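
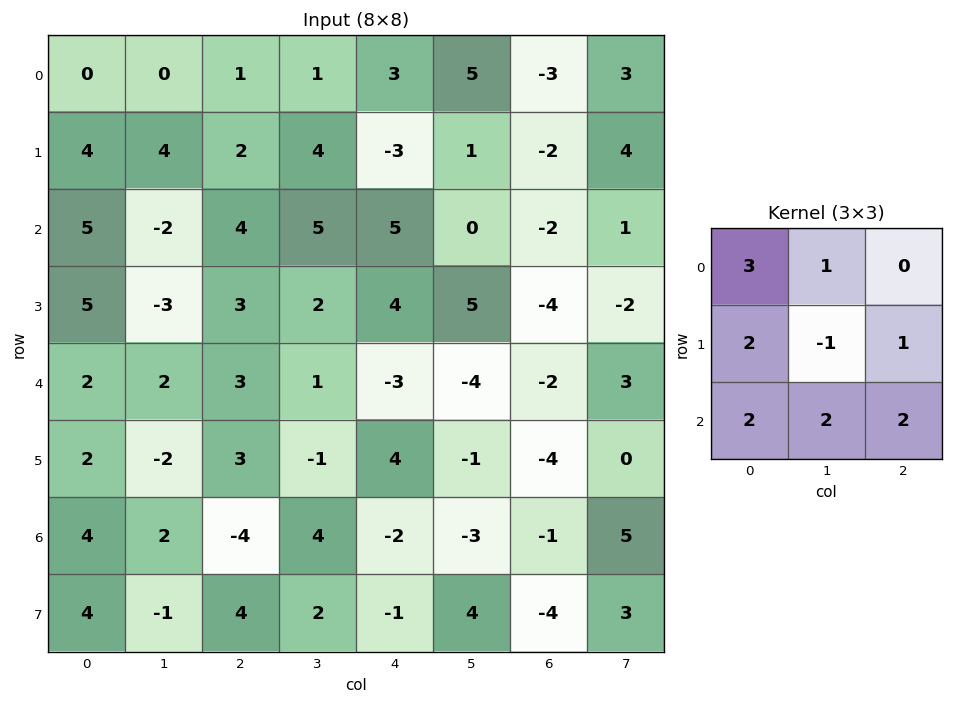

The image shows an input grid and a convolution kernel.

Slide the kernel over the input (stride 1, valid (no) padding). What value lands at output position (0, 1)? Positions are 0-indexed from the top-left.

The receptive field on the input at this output position is [0 1 1 / 4 2 4 / -2 4 5]. Elementwise product with the kernel and sum: 0·3 + 1·1 + 4·2 + 2·-1 + 4·1 + -2·2 + 4·2 + 5·2.

25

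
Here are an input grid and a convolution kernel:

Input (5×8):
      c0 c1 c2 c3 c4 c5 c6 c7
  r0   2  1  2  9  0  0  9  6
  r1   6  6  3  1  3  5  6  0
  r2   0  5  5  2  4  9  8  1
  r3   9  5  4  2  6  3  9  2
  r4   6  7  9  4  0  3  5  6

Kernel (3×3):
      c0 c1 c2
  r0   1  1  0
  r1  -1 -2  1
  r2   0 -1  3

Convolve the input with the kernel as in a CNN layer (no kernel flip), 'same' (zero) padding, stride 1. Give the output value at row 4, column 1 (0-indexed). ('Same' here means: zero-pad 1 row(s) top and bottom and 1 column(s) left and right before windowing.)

3

The receptive field on the zero-padded input at this output position is [9 5 4 / 6 7 9 / 0 0 0]. Elementwise product with the kernel and sum: 9·1 + 5·1 + 6·-1 + 7·-2 + 9·1 + 0·-1 + 0·3.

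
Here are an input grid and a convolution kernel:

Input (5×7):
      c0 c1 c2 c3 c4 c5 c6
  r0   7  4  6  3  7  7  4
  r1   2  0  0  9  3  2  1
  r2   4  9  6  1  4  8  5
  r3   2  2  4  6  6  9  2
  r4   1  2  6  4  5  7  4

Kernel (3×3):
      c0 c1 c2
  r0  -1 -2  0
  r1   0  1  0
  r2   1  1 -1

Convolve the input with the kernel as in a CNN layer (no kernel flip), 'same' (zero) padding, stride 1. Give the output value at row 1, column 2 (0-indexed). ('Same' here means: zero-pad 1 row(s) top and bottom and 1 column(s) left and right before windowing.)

The receptive field on the zero-padded input at this output position is [4 6 3 / 0 0 9 / 9 6 1]. Elementwise product with the kernel and sum: 4·-1 + 6·-2 + 0·1 + 9·1 + 6·1 + 1·-1.

-2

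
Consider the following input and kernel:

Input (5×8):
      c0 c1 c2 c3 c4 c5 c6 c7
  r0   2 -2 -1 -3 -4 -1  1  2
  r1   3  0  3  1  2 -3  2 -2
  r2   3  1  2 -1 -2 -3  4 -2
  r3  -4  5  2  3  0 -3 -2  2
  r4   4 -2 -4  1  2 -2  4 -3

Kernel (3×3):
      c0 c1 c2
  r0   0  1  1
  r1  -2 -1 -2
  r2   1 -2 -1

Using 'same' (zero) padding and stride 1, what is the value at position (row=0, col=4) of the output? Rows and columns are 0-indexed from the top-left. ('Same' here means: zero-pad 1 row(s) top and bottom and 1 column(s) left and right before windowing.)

12

The receptive field on the zero-padded input at this output position is [0 0 0 / -3 -4 -1 / 1 2 -3]. Elementwise product with the kernel and sum: 0·1 + 0·1 + -3·-2 + -4·-1 + -1·-2 + 1·1 + 2·-2 + -3·-1.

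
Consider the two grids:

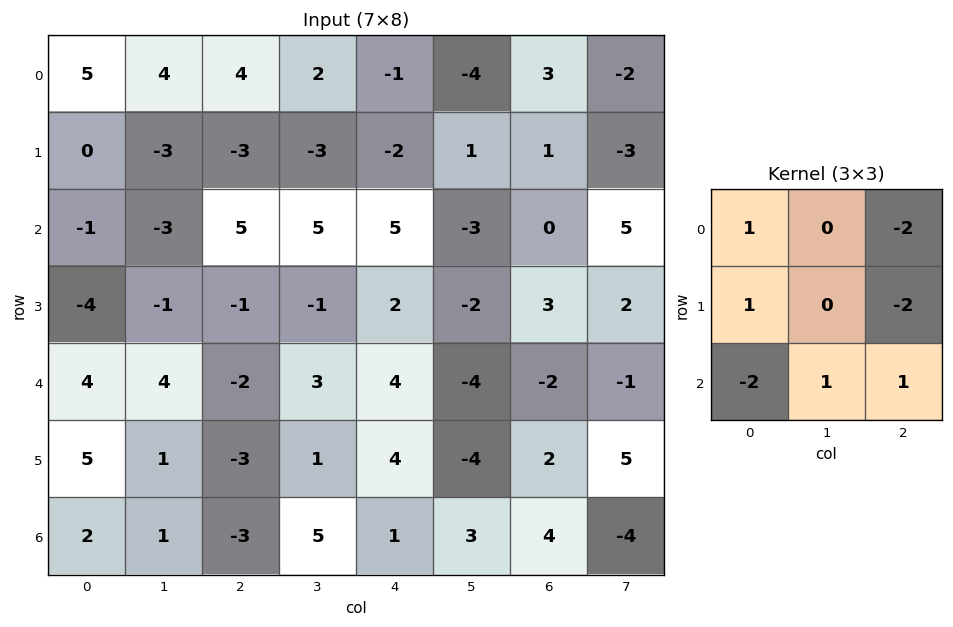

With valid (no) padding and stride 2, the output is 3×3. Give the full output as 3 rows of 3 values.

7 7 -24
-19 1 -13
13 -9 13

Output[0,0]: The receptive field on the input at this output position is [5 4 4 / 0 -3 -3 / -1 -3 5]. Elementwise product with the kernel and sum: 5·1 + 4·-2 + 0·1 + -3·-2 + -1·-2 + -3·1 + 5·1.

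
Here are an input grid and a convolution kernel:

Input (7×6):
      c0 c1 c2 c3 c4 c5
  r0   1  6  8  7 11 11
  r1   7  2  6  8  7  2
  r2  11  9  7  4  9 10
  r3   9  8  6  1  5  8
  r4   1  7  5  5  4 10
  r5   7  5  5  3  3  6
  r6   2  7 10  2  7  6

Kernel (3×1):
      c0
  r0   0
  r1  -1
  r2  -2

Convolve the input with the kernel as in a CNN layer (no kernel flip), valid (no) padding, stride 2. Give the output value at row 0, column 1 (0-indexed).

The receptive field on the input at this output position is [8 / 6 / 7]. Elementwise product with the kernel and sum: 6·-1 + 7·-2.

-20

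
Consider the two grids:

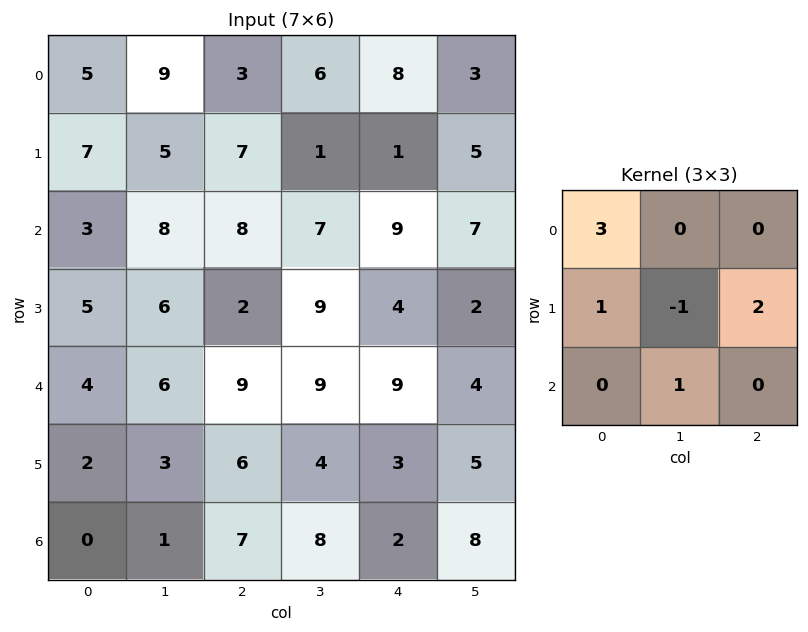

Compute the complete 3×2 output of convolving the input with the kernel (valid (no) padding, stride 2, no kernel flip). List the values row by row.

39 24
18 34
24 43

Output[0,0]: The receptive field on the input at this output position is [5 9 3 / 7 5 7 / 3 8 8]. Elementwise product with the kernel and sum: 5·3 + 7·1 + 5·-1 + 7·2 + 8·1.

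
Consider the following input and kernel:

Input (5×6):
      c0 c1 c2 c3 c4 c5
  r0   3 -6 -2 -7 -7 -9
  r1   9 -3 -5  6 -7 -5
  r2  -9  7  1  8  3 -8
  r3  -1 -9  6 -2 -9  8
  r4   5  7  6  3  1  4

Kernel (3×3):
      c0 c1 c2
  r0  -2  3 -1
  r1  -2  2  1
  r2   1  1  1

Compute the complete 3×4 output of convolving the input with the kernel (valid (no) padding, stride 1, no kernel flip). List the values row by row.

Output[0,0]: The receptive field on the input at this output position is [3 -6 -2 / 9 -3 -5 / -9 7 1]. Elementwise product with the kernel and sum: 3·-2 + -6·3 + -2·-1 + 9·-2 + -3·2 + -5·1 + -9·1 + 7·1 + 1·1.
Output[0,1]: The receptive field on the input at this output position is [-6 -2 -7 / -3 -5 6 / 7 1 8]. Elementwise product with the kernel and sum: -6·-2 + -2·3 + -7·-1 + -3·-2 + -5·2 + 6·1 + 7·1 + 1·1 + 8·1.

-52 31 17 -26
7 -24 47 -49
46 25 4 3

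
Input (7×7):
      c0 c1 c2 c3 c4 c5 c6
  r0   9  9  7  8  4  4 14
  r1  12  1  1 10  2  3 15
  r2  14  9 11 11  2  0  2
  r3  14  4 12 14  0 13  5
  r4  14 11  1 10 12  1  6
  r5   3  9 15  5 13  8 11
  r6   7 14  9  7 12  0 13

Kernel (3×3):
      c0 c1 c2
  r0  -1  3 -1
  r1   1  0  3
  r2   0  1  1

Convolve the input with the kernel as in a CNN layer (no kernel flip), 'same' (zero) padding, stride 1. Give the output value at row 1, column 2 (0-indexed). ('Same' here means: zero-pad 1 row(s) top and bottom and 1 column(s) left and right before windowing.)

57

The receptive field on the zero-padded input at this output position is [9 7 8 / 1 1 10 / 9 11 11]. Elementwise product with the kernel and sum: 9·-1 + 7·3 + 8·-1 + 1·1 + 10·3 + 11·1 + 11·1.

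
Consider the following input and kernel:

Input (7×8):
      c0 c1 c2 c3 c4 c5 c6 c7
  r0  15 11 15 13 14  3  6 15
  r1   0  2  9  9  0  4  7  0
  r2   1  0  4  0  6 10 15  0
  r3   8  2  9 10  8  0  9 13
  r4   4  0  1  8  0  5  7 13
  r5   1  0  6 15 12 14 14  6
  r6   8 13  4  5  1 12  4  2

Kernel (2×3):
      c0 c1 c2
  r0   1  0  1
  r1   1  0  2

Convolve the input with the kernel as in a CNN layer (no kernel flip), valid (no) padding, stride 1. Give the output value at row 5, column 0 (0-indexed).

23

The receptive field on the input at this output position is [1 0 6 / 8 13 4]. Elementwise product with the kernel and sum: 1·1 + 6·1 + 8·1 + 4·2.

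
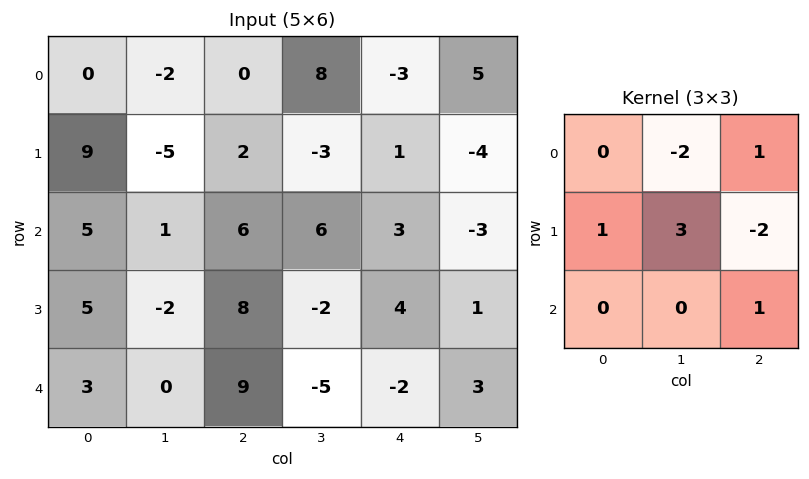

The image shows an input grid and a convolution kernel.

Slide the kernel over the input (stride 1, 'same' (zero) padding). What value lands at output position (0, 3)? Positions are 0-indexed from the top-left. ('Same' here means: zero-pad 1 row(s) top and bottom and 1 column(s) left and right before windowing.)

The receptive field on the zero-padded input at this output position is [0 0 0 / 0 8 -3 / 2 -3 1]. Elementwise product with the kernel and sum: 0·-2 + 0·1 + 0·1 + 8·3 + -3·-2 + 1·1.

31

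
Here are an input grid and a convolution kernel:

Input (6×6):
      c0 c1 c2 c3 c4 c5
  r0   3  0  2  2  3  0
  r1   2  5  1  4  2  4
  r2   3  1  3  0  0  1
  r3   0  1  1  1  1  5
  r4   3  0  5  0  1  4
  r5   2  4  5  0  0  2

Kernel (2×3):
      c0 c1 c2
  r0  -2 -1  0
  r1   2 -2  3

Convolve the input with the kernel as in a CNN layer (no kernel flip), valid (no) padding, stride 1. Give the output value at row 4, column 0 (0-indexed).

5

The receptive field on the input at this output position is [3 0 5 / 2 4 5]. Elementwise product with the kernel and sum: 3·-2 + 0·-1 + 2·2 + 4·-2 + 5·3.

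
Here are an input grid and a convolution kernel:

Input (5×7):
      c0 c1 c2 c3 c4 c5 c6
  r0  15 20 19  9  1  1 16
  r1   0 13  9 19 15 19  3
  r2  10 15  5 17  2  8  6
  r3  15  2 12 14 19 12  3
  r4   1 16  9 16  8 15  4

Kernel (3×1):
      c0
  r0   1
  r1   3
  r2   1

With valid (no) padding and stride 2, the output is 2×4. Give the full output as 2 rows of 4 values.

Output[0,0]: The receptive field on the input at this output position is [15 / 0 / 10]. Elementwise product with the kernel and sum: 15·1 + 0·3 + 10·1.
Output[0,1]: The receptive field on the input at this output position is [19 / 9 / 5]. Elementwise product with the kernel and sum: 19·1 + 9·3 + 5·1.

25 51 48 31
56 50 67 19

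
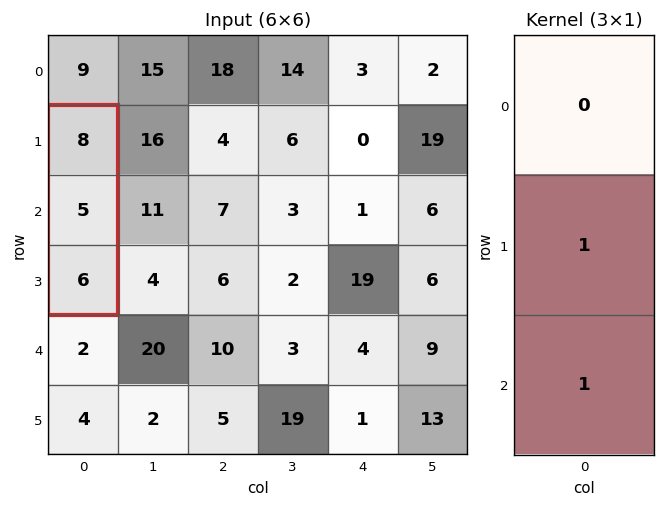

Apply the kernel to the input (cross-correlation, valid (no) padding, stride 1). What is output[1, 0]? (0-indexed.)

11

The receptive field on the input at this output position is [8 / 5 / 6]. Elementwise product with the kernel and sum: 5·1 + 6·1.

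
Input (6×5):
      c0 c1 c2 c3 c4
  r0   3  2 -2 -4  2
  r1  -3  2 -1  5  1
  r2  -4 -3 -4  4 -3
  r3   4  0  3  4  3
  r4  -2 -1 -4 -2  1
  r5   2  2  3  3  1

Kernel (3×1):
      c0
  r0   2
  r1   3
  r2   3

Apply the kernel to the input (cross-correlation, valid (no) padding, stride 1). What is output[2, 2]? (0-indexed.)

-11

The receptive field on the input at this output position is [-4 / 3 / -4]. Elementwise product with the kernel and sum: -4·2 + 3·3 + -4·3.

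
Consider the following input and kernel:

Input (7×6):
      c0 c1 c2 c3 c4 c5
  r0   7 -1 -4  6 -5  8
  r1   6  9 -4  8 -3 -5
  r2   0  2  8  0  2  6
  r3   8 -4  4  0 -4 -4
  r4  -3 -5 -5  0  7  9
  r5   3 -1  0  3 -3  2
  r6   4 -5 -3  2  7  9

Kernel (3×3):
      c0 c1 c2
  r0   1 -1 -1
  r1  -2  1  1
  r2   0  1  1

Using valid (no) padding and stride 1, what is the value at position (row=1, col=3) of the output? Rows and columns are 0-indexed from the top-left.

The receptive field on the input at this output position is [8 -3 -5 / 0 2 6 / 0 -4 -4]. Elementwise product with the kernel and sum: 8·1 + -3·-1 + -5·-1 + 0·-2 + 2·1 + 6·1 + -4·1 + -4·1.

16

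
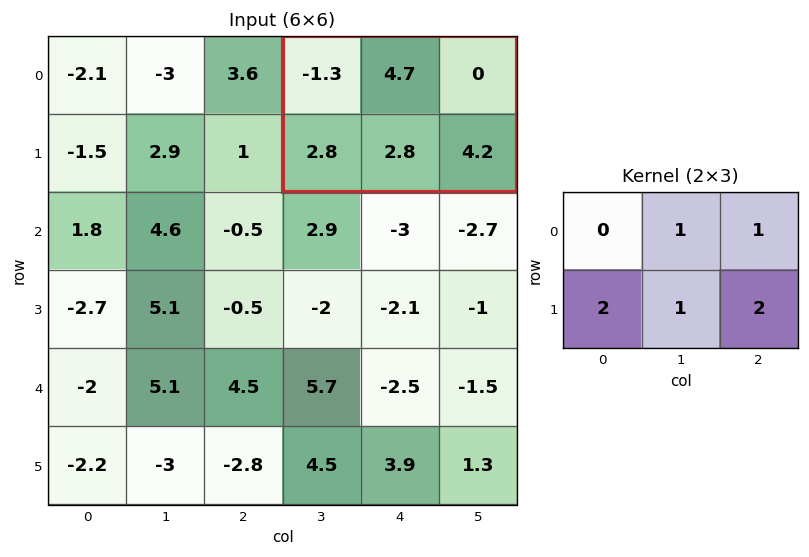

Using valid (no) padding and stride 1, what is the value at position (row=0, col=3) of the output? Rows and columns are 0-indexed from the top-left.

21.5

The receptive field on the input at this output position is [-1.3 4.7 0 / 2.8 2.8 4.2]. Elementwise product with the kernel and sum: 4.7·1 + 0·1 + 2.8·2 + 2.8·1 + 4.2·2.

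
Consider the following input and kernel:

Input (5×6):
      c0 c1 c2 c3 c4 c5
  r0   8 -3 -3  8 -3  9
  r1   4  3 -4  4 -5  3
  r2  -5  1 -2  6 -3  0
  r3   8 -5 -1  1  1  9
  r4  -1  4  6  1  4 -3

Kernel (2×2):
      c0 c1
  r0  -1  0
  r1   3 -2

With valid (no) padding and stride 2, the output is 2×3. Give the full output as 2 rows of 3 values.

Output[0,0]: The receptive field on the input at this output position is [8 -3 / 4 3]. Elementwise product with the kernel and sum: 8·-1 + 4·3 + 3·-2.

-2 -17 -18
39 -3 -12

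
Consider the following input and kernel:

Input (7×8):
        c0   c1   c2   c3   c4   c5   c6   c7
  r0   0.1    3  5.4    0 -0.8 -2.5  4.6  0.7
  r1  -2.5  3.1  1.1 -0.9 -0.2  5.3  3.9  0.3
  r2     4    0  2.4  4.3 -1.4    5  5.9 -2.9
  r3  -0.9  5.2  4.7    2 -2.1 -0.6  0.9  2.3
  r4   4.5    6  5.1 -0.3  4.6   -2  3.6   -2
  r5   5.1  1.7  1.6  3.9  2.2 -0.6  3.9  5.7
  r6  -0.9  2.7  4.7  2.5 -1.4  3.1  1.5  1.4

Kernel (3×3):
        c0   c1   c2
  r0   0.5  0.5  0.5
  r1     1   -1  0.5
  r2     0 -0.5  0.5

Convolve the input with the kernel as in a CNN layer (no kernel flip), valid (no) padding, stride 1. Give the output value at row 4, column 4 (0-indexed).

The receptive field on the input at this output position is [4.6 -2 3.6 / 2.2 -0.6 3.9 / -1.4 3.1 1.5]. Elementwise product with the kernel and sum: 4.6·0.5 + -2·0.5 + 3.6·0.5 + 2.2·1 + -0.6·-1 + 3.9·0.5 + 3.1·-0.5 + 1.5·0.5.

7.05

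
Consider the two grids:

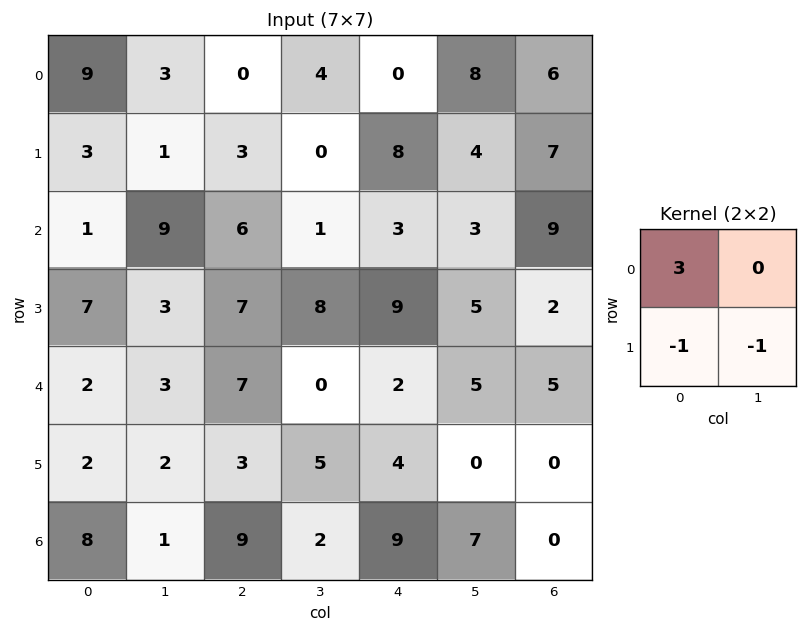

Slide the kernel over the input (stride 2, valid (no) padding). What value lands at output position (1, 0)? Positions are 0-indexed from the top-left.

The receptive field on the input at this output position is [1 9 / 7 3]. Elementwise product with the kernel and sum: 1·3 + 7·-1 + 3·-1.

-7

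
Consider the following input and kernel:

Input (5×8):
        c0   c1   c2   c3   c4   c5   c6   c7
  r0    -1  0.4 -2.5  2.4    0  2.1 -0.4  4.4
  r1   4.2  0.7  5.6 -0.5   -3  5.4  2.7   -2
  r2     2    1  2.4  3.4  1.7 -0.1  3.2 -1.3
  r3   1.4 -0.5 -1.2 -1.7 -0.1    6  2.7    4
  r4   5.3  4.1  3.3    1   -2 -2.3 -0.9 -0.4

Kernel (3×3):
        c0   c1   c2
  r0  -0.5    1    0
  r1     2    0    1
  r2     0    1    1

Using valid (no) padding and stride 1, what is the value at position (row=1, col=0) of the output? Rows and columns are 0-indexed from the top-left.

The receptive field on the input at this output position is [4.2 0.7 5.6 / 2 1 2.4 / 1.4 -0.5 -1.2]. Elementwise product with the kernel and sum: 4.2·-0.5 + 0.7·1 + 2·2 + 2.4·1 + -0.5·1 + -1.2·1.

3.3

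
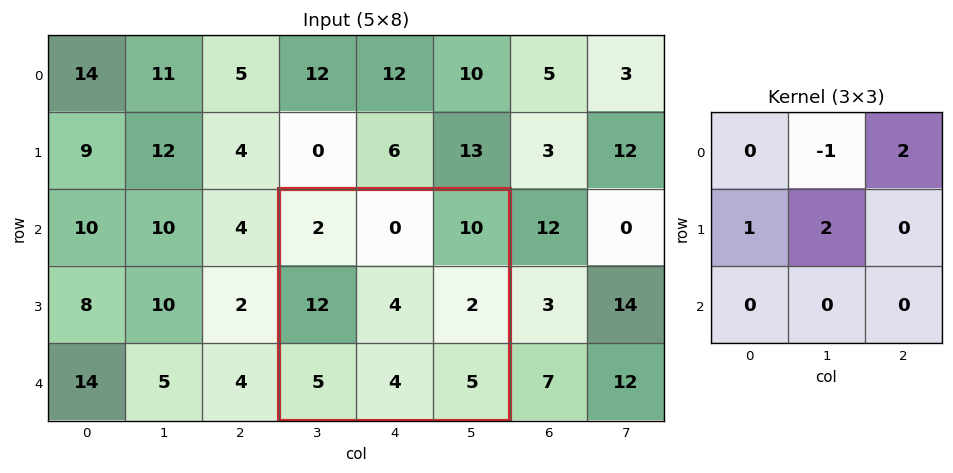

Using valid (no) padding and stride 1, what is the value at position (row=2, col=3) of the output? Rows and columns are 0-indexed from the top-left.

The receptive field on the input at this output position is [2 0 10 / 12 4 2 / 5 4 5]. Elementwise product with the kernel and sum: 0·-1 + 10·2 + 12·1 + 4·2.

40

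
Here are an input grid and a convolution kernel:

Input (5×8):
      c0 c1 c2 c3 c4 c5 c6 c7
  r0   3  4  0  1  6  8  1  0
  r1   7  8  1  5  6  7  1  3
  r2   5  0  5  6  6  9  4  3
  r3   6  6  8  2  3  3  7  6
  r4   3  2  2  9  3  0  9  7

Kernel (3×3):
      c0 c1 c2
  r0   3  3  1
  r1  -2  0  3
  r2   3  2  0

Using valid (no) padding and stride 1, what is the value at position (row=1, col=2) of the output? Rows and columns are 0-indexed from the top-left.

60

The receptive field on the input at this output position is [1 5 6 / 5 6 6 / 8 2 3]. Elementwise product with the kernel and sum: 1·3 + 5·3 + 6·1 + 5·-2 + 6·3 + 8·3 + 2·2.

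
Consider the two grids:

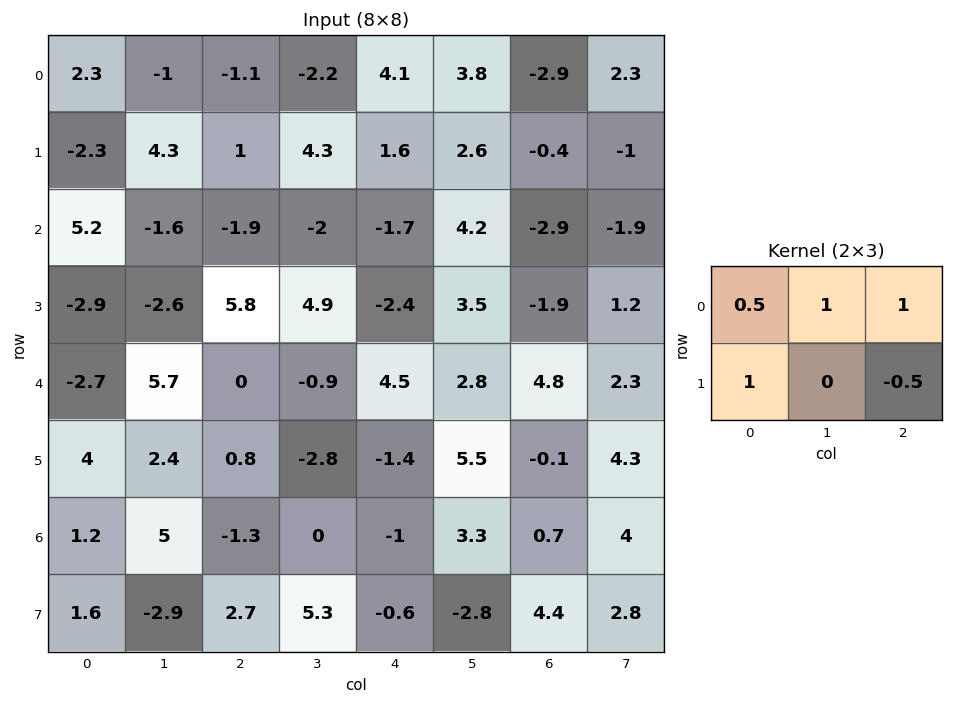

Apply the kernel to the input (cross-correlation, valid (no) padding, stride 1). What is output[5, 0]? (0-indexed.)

7.05

The receptive field on the input at this output position is [4 2.4 0.8 / 1.2 5 -1.3]. Elementwise product with the kernel and sum: 4·0.5 + 2.4·1 + 0.8·1 + 1.2·1 + -1.3·-0.5.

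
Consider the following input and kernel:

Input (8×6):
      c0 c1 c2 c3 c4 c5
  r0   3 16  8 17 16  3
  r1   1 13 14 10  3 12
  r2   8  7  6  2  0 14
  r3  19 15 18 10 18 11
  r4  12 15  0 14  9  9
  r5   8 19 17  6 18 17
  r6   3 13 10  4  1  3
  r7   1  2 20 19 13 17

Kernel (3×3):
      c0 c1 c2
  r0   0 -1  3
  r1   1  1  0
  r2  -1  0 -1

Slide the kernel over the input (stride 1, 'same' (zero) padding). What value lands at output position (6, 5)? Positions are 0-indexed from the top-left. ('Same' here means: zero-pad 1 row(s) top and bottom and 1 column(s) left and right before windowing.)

The receptive field on the zero-padded input at this output position is [18 17 0 / 1 3 0 / 13 17 0]. Elementwise product with the kernel and sum: 17·-1 + 0·3 + 1·1 + 3·1 + 13·-1 + 0·-1.

-26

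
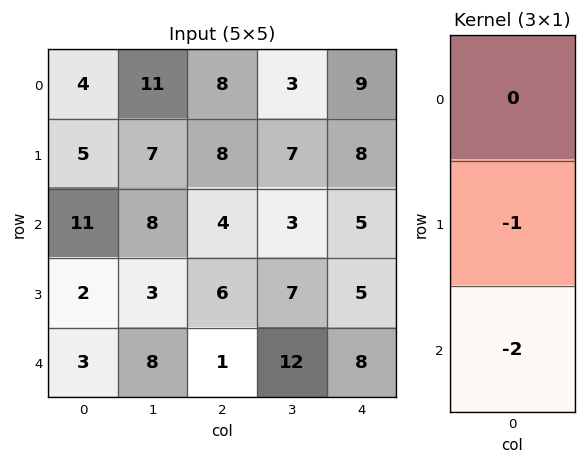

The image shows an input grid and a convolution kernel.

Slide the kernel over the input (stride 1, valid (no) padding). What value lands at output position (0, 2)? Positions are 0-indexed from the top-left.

-16

The receptive field on the input at this output position is [8 / 8 / 4]. Elementwise product with the kernel and sum: 8·-1 + 4·-2.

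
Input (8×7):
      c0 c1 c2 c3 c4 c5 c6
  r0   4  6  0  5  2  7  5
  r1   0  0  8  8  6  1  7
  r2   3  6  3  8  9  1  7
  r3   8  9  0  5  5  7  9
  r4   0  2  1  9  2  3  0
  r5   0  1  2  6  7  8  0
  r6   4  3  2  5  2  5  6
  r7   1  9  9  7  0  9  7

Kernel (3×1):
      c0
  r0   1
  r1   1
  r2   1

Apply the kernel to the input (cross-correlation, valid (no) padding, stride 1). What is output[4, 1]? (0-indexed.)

6

The receptive field on the input at this output position is [2 / 1 / 3]. Elementwise product with the kernel and sum: 2·1 + 1·1 + 3·1.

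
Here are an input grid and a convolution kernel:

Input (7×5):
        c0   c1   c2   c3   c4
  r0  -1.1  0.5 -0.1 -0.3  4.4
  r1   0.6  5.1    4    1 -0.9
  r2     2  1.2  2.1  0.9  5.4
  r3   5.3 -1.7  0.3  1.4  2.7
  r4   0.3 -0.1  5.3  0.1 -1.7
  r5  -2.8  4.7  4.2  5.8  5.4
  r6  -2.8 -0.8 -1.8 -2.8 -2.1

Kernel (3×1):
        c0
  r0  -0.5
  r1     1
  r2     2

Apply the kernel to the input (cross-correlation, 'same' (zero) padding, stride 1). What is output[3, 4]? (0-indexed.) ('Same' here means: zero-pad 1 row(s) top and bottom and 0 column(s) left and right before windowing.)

-3.4

The receptive field on the zero-padded input at this output position is [5.4 / 2.7 / -1.7]. Elementwise product with the kernel and sum: 5.4·-0.5 + 2.7·1 + -1.7·2.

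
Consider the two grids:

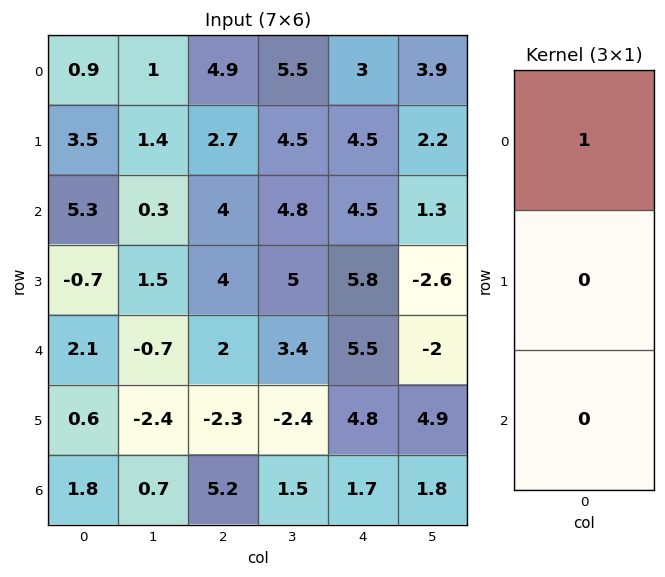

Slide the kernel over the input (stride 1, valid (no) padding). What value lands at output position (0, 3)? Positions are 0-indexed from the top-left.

5.5

The receptive field on the input at this output position is [5.5 / 4.5 / 4.8]. Elementwise product with the kernel and sum: 5.5·1.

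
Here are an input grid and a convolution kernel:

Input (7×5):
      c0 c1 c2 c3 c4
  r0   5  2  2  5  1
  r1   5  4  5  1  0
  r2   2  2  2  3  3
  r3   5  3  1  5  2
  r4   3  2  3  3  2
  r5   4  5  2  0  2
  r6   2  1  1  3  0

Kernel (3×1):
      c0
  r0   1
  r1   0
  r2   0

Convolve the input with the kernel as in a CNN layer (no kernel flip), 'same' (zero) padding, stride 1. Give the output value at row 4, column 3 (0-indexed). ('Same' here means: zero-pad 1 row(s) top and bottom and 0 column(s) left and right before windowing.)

The receptive field on the zero-padded input at this output position is [5 / 3 / 0]. Elementwise product with the kernel and sum: 5·1.

5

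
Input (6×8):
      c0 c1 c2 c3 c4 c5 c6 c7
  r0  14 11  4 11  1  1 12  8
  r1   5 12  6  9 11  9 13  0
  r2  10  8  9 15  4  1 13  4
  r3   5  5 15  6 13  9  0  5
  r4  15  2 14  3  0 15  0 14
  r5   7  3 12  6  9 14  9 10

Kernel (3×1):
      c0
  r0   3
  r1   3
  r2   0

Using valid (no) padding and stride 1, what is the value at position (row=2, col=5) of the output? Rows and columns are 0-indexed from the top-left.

30

The receptive field on the input at this output position is [1 / 9 / 15]. Elementwise product with the kernel and sum: 1·3 + 9·3.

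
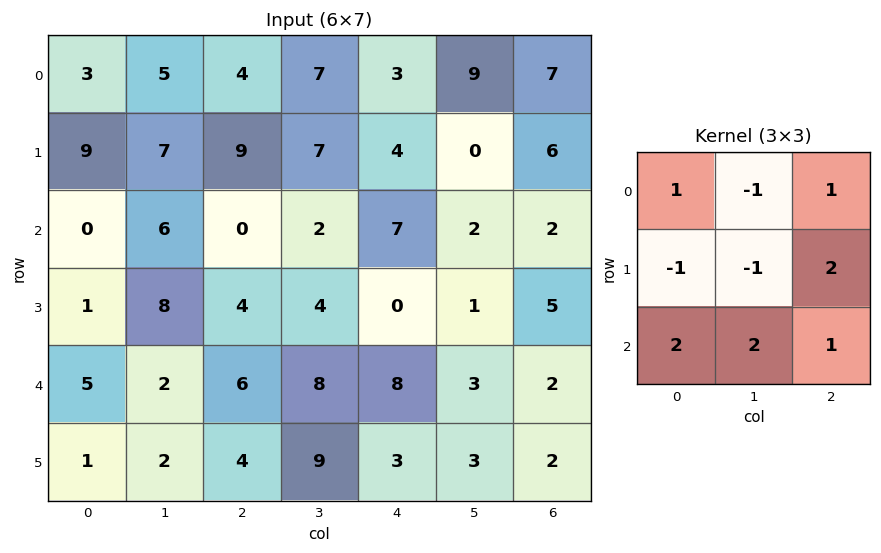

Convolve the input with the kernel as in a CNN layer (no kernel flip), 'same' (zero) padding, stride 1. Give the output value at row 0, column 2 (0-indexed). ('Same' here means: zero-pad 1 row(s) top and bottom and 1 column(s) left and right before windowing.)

The receptive field on the zero-padded input at this output position is [0 0 0 / 5 4 7 / 7 9 7]. Elementwise product with the kernel and sum: 0·1 + 0·-1 + 0·1 + 5·-1 + 4·-1 + 7·2 + 7·2 + 9·2 + 7·1.

44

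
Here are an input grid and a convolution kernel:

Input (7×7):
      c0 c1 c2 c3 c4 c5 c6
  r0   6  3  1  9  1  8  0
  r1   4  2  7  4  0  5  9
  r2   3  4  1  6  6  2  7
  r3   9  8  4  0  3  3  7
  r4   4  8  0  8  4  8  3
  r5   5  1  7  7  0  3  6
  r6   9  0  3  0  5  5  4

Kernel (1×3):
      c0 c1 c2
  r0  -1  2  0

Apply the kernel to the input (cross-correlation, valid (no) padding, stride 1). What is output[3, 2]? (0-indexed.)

The receptive field on the input at this output position is [4 0 3]. Elementwise product with the kernel and sum: 4·-1 + 0·2.

-4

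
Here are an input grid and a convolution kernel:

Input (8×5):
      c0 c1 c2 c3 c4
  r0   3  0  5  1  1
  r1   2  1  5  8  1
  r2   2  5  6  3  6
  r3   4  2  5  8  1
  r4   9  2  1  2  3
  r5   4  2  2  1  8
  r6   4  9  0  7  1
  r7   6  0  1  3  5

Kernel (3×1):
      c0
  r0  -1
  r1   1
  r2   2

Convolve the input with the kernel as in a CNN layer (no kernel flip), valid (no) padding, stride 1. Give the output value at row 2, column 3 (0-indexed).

9

The receptive field on the input at this output position is [3 / 8 / 2]. Elementwise product with the kernel and sum: 3·-1 + 8·1 + 2·2.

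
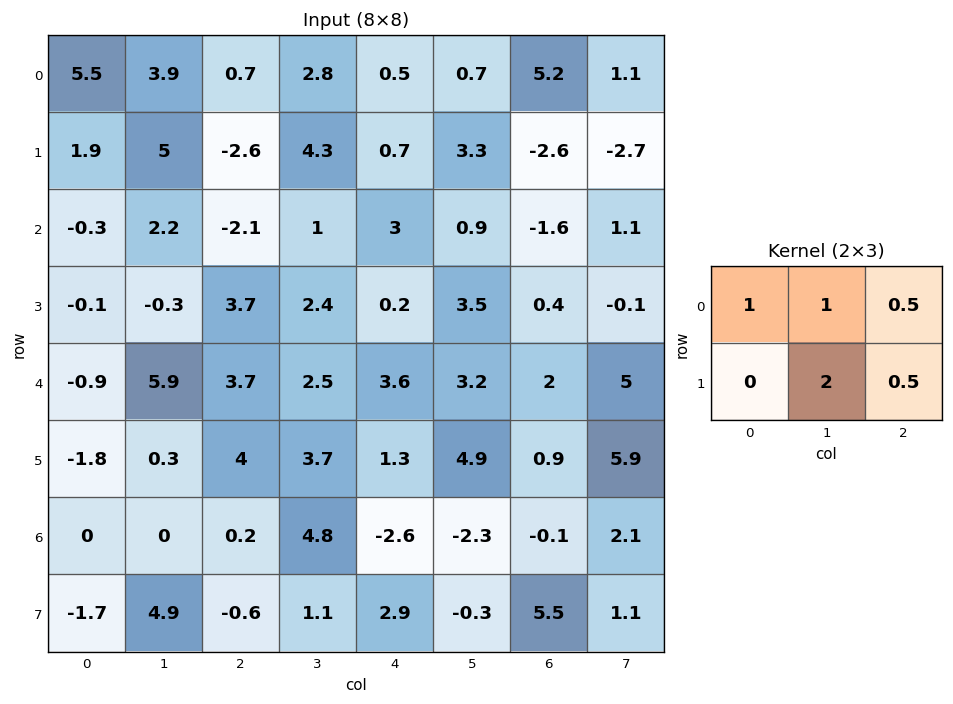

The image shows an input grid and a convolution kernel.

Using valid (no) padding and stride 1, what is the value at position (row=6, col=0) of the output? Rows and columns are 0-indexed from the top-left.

9.6

The receptive field on the input at this output position is [0 0 0.2 / -1.7 4.9 -0.6]. Elementwise product with the kernel and sum: 0·1 + 0·1 + 0.2·0.5 + 4.9·2 + -0.6·0.5.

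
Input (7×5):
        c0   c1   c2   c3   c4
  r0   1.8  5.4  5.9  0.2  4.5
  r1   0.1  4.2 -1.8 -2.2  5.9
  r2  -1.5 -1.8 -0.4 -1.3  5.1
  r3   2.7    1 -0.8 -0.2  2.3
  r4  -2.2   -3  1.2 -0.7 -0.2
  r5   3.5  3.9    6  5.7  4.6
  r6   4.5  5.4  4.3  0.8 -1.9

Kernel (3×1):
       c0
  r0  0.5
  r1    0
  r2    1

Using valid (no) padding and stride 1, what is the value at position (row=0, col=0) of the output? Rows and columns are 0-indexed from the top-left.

-0.6

The receptive field on the input at this output position is [1.8 / 0.1 / -1.5]. Elementwise product with the kernel and sum: 1.8·0.5 + -1.5·1.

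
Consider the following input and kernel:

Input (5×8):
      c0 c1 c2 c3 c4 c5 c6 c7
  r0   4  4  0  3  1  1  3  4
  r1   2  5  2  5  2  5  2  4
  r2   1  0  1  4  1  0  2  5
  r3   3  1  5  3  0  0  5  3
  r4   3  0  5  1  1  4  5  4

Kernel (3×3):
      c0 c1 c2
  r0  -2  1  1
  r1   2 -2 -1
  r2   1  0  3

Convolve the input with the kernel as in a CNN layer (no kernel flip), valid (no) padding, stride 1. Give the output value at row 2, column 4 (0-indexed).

11

The receptive field on the input at this output position is [1 0 2 / 0 0 5 / 1 4 5]. Elementwise product with the kernel and sum: 1·-2 + 0·1 + 2·1 + 0·2 + 0·-2 + 5·-1 + 1·1 + 5·3.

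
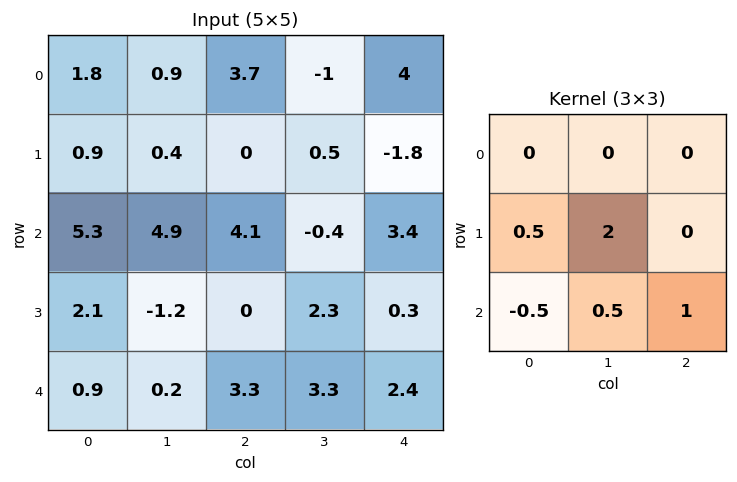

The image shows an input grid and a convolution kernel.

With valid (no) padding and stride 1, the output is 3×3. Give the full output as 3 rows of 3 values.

5.15 -0.6 2.15
10.8 13.55 2.7
1.6 4.25 7

Output[0,0]: The receptive field on the input at this output position is [1.8 0.9 3.7 / 0.9 0.4 0 / 5.3 4.9 4.1]. Elementwise product with the kernel and sum: 0.9·0.5 + 0.4·2 + 5.3·-0.5 + 4.9·0.5 + 4.1·1.
Output[0,1]: The receptive field on the input at this output position is [0.9 3.7 -1 / 0.4 0 0.5 / 4.9 4.1 -0.4]. Elementwise product with the kernel and sum: 0.4·0.5 + 0·2 + 4.9·-0.5 + 4.1·0.5 + -0.4·1.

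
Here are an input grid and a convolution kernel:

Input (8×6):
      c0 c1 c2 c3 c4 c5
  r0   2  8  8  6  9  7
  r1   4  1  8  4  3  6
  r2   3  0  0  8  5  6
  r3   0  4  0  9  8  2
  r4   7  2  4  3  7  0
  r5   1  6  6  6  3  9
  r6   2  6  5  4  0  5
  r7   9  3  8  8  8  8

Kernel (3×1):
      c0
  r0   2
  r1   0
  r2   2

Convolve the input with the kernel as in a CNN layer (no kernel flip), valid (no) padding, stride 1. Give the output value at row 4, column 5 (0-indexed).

The receptive field on the input at this output position is [0 / 9 / 5]. Elementwise product with the kernel and sum: 0·2 + 5·2.

10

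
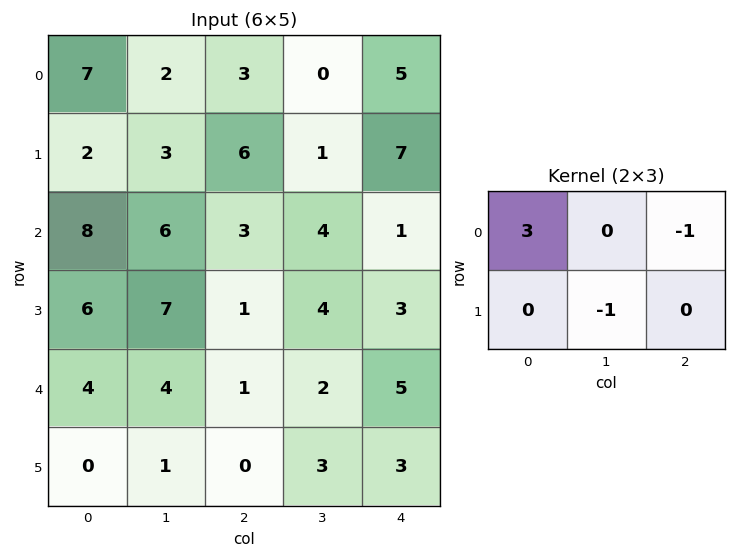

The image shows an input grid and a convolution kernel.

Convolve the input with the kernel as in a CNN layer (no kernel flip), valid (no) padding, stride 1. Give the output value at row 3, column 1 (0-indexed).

The receptive field on the input at this output position is [7 1 4 / 4 1 2]. Elementwise product with the kernel and sum: 7·3 + 4·-1 + 1·-1.

16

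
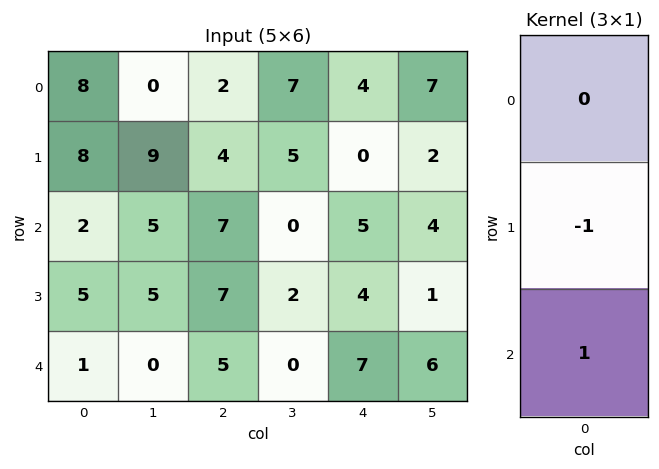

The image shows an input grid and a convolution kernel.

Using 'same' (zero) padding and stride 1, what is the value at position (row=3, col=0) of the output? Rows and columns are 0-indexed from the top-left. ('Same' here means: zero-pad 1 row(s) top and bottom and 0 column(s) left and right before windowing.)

The receptive field on the zero-padded input at this output position is [2 / 5 / 1]. Elementwise product with the kernel and sum: 5·-1 + 1·1.

-4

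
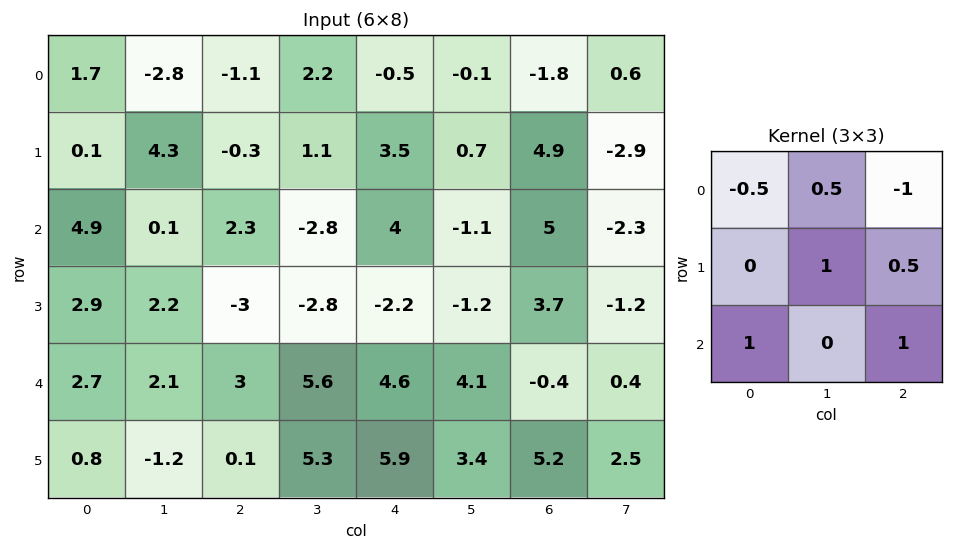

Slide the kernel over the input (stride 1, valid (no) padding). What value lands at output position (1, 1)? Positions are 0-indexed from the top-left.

The receptive field on the input at this output position is [4.3 -0.3 1.1 / 0.1 2.3 -2.8 / 2.2 -3 -2.8]. Elementwise product with the kernel and sum: 4.3·-0.5 + -0.3·0.5 + 1.1·-1 + 2.3·1 + -2.8·0.5 + 2.2·1 + -2.8·1.

-3.1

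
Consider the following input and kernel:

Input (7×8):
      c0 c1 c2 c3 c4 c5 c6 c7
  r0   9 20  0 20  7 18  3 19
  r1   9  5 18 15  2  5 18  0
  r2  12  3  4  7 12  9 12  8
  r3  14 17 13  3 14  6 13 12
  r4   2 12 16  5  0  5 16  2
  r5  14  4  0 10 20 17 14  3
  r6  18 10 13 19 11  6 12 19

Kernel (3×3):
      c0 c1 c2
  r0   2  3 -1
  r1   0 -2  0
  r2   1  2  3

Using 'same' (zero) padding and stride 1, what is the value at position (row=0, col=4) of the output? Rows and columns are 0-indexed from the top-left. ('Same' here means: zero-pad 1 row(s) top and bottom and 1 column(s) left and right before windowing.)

The receptive field on the zero-padded input at this output position is [0 0 0 / 20 7 18 / 15 2 5]. Elementwise product with the kernel and sum: 0·2 + 0·3 + 0·-1 + 7·-2 + 15·1 + 2·2 + 5·3.

20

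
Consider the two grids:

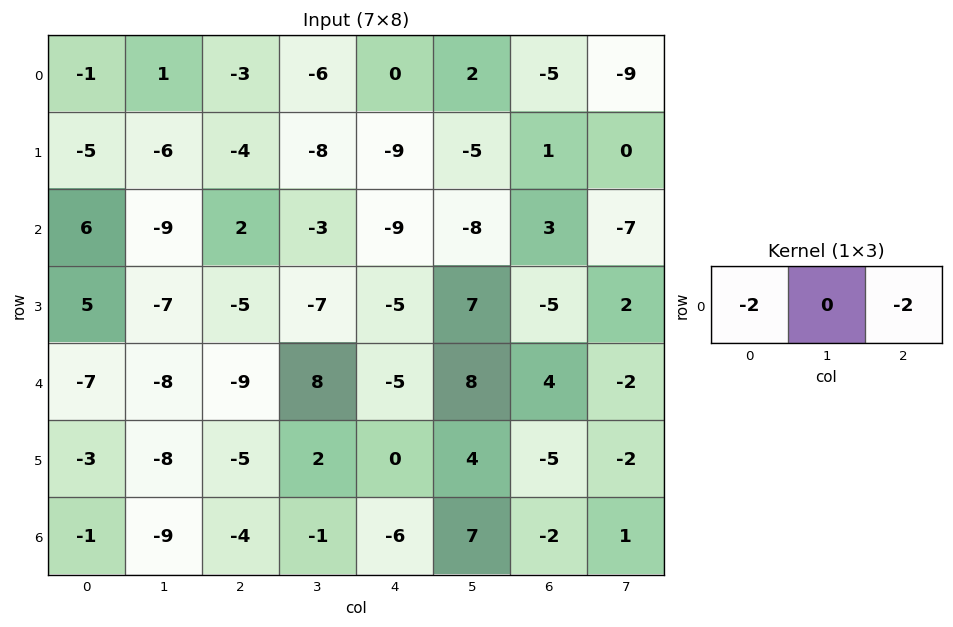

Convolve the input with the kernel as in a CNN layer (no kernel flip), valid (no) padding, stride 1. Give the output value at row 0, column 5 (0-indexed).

14

The receptive field on the input at this output position is [2 -5 -9]. Elementwise product with the kernel and sum: 2·-2 + -9·-2.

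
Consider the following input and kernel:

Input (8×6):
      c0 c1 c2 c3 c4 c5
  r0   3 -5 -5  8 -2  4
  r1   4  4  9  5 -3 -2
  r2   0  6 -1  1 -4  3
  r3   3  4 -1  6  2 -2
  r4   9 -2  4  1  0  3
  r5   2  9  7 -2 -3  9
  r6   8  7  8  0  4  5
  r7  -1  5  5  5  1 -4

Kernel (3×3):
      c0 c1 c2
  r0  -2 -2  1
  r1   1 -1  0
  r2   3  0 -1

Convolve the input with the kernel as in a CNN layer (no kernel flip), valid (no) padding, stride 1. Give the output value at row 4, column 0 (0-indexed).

-1

The receptive field on the input at this output position is [9 -2 4 / 2 9 7 / 8 7 8]. Elementwise product with the kernel and sum: 9·-2 + -2·-2 + 4·1 + 2·1 + 9·-1 + 8·3 + 8·-1.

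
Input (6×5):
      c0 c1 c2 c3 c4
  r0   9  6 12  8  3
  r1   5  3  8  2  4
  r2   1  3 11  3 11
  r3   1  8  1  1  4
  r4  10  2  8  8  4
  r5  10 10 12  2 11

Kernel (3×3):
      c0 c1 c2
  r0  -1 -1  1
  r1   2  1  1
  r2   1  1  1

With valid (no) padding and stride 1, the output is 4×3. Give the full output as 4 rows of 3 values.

Output[0,0]: The receptive field on the input at this output position is [9 6 12 / 5 3 8 / 1 3 11]. Elementwise product with the kernel and sum: 9·-1 + 6·-1 + 12·1 + 5·2 + 3·1 + 8·1 + 1·1 + 3·1 + 11·1.
Output[0,1]: The receptive field on the input at this output position is [6 12 8 / 3 8 2 / 3 11 3]. Elementwise product with the kernel and sum: 6·-1 + 12·-1 + 8·1 + 3·2 + 8·1 + 2·1 + 3·1 + 11·1 + 3·1.

33 23 30
26 21 36
38 25 24
54 36 55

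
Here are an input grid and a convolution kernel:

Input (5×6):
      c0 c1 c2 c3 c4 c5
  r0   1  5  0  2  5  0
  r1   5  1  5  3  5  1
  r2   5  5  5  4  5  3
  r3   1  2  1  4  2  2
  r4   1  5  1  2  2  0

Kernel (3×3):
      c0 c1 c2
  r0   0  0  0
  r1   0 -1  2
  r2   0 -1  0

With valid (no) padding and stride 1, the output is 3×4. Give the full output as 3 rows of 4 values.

4 -4 3 -8
3 2 2 -1
-5 6 -2 0

Output[0,0]: The receptive field on the input at this output position is [1 5 0 / 5 1 5 / 5 5 5]. Elementwise product with the kernel and sum: 1·-1 + 5·2 + 5·-1.
Output[0,1]: The receptive field on the input at this output position is [5 0 2 / 1 5 3 / 5 5 4]. Elementwise product with the kernel and sum: 5·-1 + 3·2 + 5·-1.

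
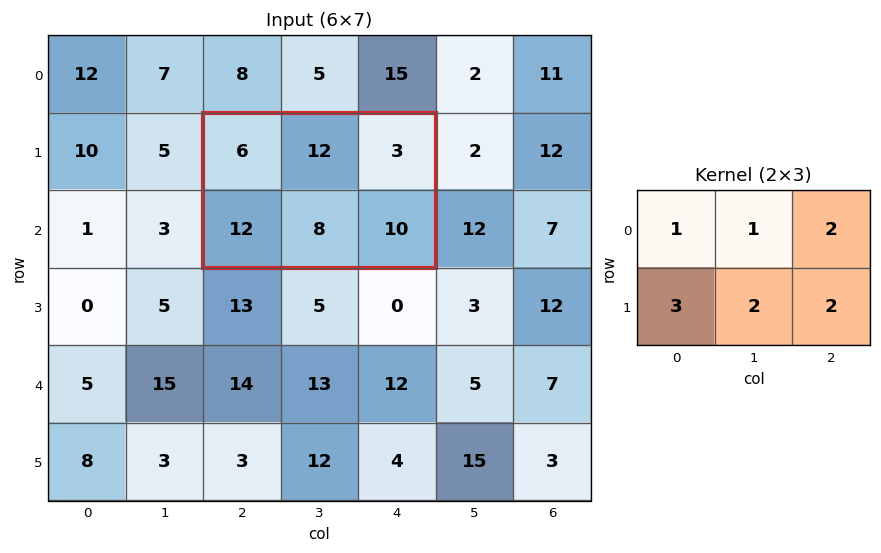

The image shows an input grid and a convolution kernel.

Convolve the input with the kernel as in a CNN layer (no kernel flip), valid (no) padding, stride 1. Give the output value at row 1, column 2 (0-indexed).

The receptive field on the input at this output position is [6 12 3 / 12 8 10]. Elementwise product with the kernel and sum: 6·1 + 12·1 + 3·2 + 12·3 + 8·2 + 10·2.

96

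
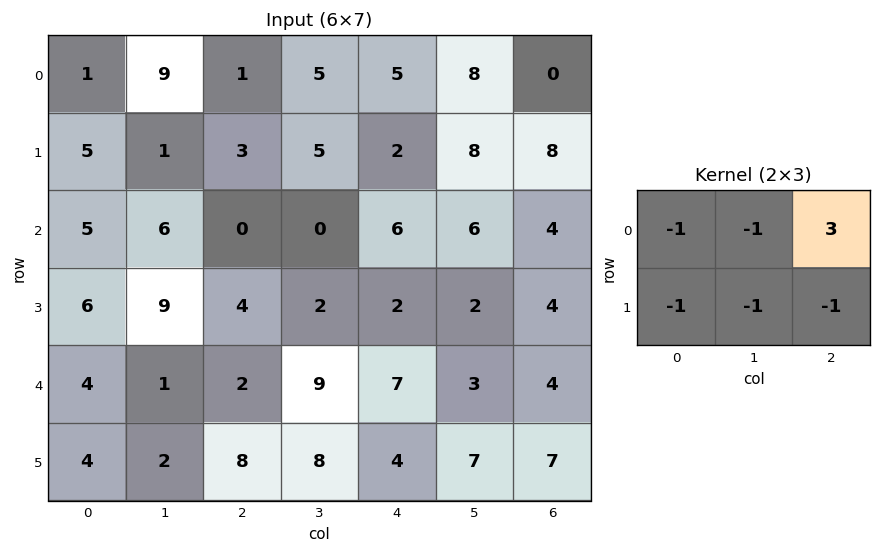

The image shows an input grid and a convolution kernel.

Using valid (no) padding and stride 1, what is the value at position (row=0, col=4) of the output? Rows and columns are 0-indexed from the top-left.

-31

The receptive field on the input at this output position is [5 8 0 / 2 8 8]. Elementwise product with the kernel and sum: 5·-1 + 8·-1 + 0·3 + 2·-1 + 8·-1 + 8·-1.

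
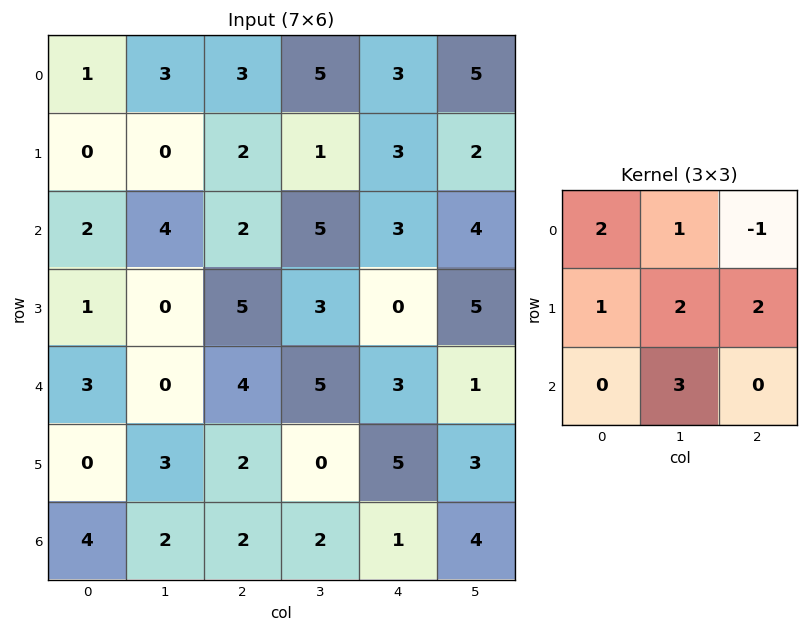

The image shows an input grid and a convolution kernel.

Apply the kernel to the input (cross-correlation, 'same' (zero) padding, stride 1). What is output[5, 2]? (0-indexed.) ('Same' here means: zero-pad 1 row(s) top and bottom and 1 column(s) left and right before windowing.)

12

The receptive field on the zero-padded input at this output position is [0 4 5 / 3 2 0 / 2 2 2]. Elementwise product with the kernel and sum: 0·2 + 4·1 + 5·-1 + 3·1 + 2·2 + 0·2 + 2·3.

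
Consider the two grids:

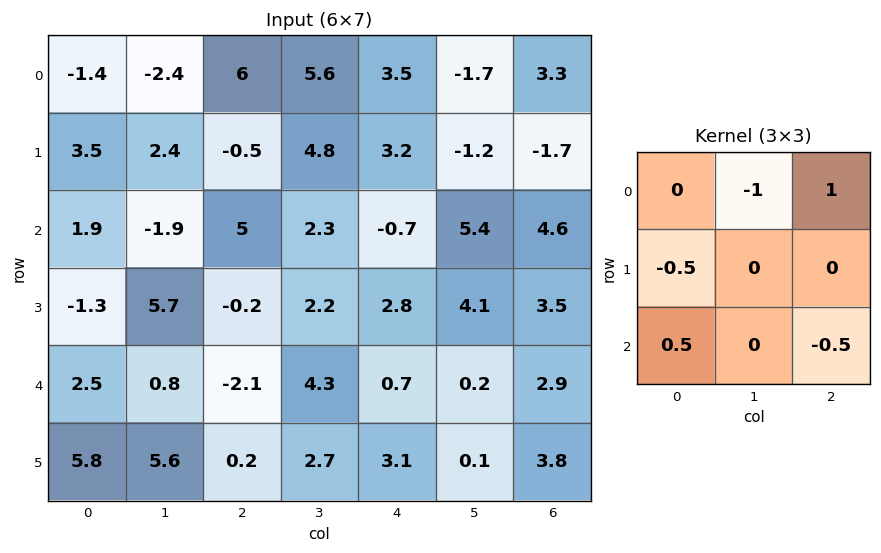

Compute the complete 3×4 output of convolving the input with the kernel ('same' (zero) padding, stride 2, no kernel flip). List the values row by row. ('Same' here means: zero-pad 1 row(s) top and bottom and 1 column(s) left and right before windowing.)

-1.2 0 0.2 0.25
-3.95 8 -6.5 1.05
4.2 3.45 0.45 -3.55

Output[0,0]: The receptive field on the zero-padded input at this output position is [0 0 0 / 0 -1.4 -2.4 / 0 3.5 2.4]. Elementwise product with the kernel and sum: 0·-1 + 0·1 + 0·-0.5 + 0·0.5 + 2.4·-0.5.
Output[0,1]: The receptive field on the zero-padded input at this output position is [0 0 0 / -2.4 6 5.6 / 2.4 -0.5 4.8]. Elementwise product with the kernel and sum: 0·-1 + 0·1 + -2.4·-0.5 + 2.4·0.5 + 4.8·-0.5.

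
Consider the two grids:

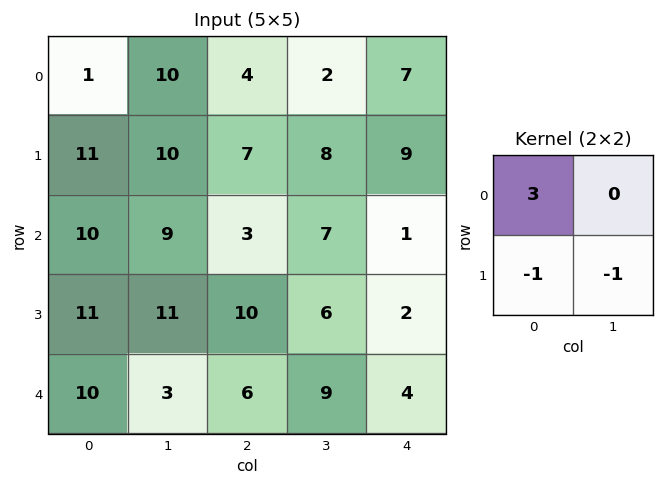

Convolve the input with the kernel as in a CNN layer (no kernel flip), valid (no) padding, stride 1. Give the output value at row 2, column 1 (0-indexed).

The receptive field on the input at this output position is [9 3 / 11 10]. Elementwise product with the kernel and sum: 9·3 + 11·-1 + 10·-1.

6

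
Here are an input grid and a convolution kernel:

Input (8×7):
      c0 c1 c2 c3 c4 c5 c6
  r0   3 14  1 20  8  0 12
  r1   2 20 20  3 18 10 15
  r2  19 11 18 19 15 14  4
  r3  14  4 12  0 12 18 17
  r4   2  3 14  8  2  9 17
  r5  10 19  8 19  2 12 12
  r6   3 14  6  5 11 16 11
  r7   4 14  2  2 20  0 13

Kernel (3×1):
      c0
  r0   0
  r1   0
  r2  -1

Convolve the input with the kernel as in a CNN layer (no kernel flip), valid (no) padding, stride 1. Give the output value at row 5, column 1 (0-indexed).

The receptive field on the input at this output position is [19 / 14 / 14]. Elementwise product with the kernel and sum: 14·-1.

-14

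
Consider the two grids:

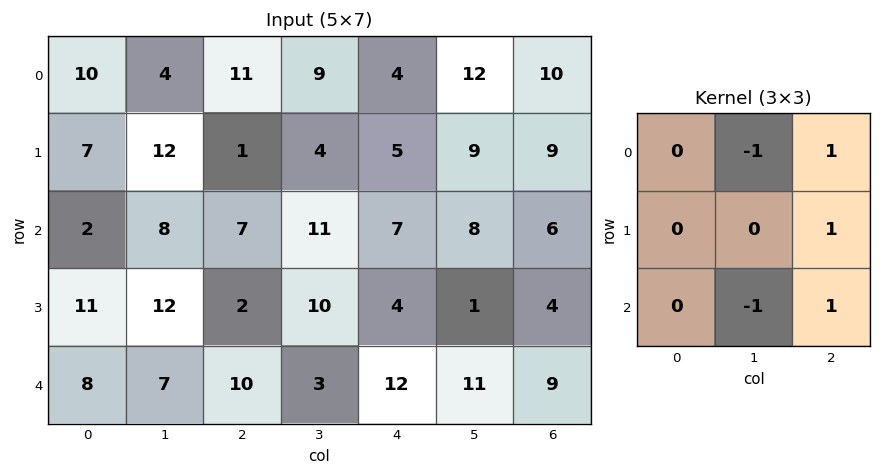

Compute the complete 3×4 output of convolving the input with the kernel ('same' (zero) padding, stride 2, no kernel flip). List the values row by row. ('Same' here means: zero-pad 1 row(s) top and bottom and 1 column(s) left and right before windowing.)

Output[0,0]: The receptive field on the zero-padded input at this output position is [0 0 0 / 0 10 4 / 0 7 12]. Elementwise product with the kernel and sum: 0·-1 + 0·1 + 4·1 + 7·-1 + 12·1.

9 12 16 -9
14 22 9 -13
8 11 8 -4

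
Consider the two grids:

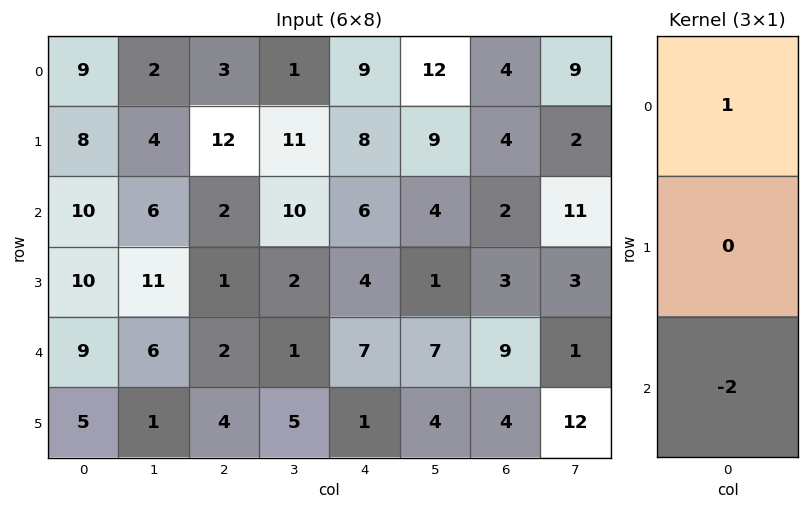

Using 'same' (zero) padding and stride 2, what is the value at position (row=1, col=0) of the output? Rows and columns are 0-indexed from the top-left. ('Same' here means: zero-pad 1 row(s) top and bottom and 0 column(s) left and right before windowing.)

-12

The receptive field on the zero-padded input at this output position is [8 / 10 / 10]. Elementwise product with the kernel and sum: 8·1 + 10·-2.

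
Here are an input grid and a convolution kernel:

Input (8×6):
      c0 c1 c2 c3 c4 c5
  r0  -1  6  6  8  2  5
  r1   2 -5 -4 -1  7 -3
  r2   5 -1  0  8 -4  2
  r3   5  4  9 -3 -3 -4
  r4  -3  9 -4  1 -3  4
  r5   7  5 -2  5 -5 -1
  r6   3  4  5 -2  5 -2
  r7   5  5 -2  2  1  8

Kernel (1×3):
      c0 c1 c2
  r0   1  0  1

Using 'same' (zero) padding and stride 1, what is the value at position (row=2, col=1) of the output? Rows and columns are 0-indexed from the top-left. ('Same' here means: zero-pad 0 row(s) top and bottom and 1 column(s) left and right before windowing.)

5

The receptive field on the zero-padded input at this output position is [5 -1 0]. Elementwise product with the kernel and sum: 5·1 + 0·1.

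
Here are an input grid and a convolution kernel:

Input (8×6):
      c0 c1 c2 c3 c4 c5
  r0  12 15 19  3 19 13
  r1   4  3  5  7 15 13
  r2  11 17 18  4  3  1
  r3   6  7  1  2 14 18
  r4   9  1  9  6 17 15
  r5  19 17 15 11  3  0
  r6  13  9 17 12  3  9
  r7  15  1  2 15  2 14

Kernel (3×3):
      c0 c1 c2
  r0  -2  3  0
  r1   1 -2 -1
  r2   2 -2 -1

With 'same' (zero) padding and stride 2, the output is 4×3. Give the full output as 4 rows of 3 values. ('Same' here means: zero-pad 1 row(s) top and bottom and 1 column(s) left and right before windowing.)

-50 -37 -77
-46 -4 -14
-56 -41 11
-9 -43 -4

Output[0,0]: The receptive field on the zero-padded input at this output position is [0 0 0 / 0 12 15 / 0 4 3]. Elementwise product with the kernel and sum: 0·-2 + 0·3 + 0·1 + 12·-2 + 15·-1 + 0·2 + 4·-2 + 3·-1.
Output[0,1]: The receptive field on the zero-padded input at this output position is [0 0 0 / 15 19 3 / 3 5 7]. Elementwise product with the kernel and sum: 0·-2 + 0·3 + 15·1 + 19·-2 + 3·-1 + 3·2 + 5·-2 + 7·-1.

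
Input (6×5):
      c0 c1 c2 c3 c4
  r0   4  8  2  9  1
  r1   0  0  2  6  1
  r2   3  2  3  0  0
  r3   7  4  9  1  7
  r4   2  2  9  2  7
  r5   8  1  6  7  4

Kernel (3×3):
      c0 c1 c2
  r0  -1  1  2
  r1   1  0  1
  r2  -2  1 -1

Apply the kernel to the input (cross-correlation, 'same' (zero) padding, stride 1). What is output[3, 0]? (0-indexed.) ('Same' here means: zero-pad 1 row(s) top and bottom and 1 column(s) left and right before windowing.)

11

The receptive field on the zero-padded input at this output position is [0 3 2 / 0 7 4 / 0 2 2]. Elementwise product with the kernel and sum: 0·-1 + 3·1 + 2·2 + 0·1 + 4·1 + 0·-2 + 2·1 + 2·-1.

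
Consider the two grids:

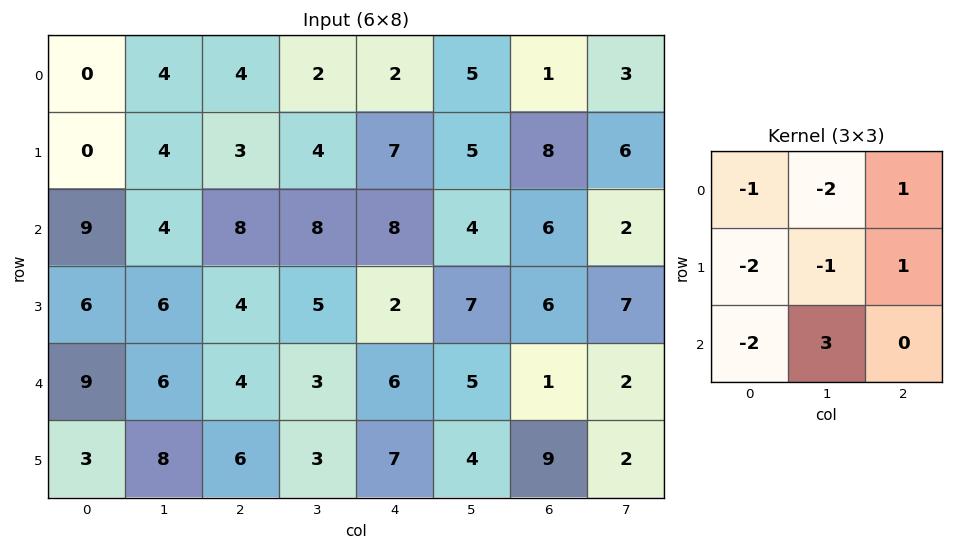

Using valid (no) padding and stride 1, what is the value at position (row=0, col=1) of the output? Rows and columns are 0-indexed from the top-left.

-1

The receptive field on the input at this output position is [4 4 2 / 4 3 4 / 4 8 8]. Elementwise product with the kernel and sum: 4·-1 + 4·-2 + 2·1 + 4·-2 + 3·-1 + 4·1 + 4·-2 + 8·3.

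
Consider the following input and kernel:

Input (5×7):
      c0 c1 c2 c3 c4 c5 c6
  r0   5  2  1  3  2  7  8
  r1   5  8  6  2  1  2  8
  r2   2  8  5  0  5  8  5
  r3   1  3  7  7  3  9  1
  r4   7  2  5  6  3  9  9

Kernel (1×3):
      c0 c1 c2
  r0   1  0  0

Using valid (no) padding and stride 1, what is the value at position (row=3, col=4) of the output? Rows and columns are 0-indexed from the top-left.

The receptive field on the input at this output position is [3 9 1]. Elementwise product with the kernel and sum: 3·1.

3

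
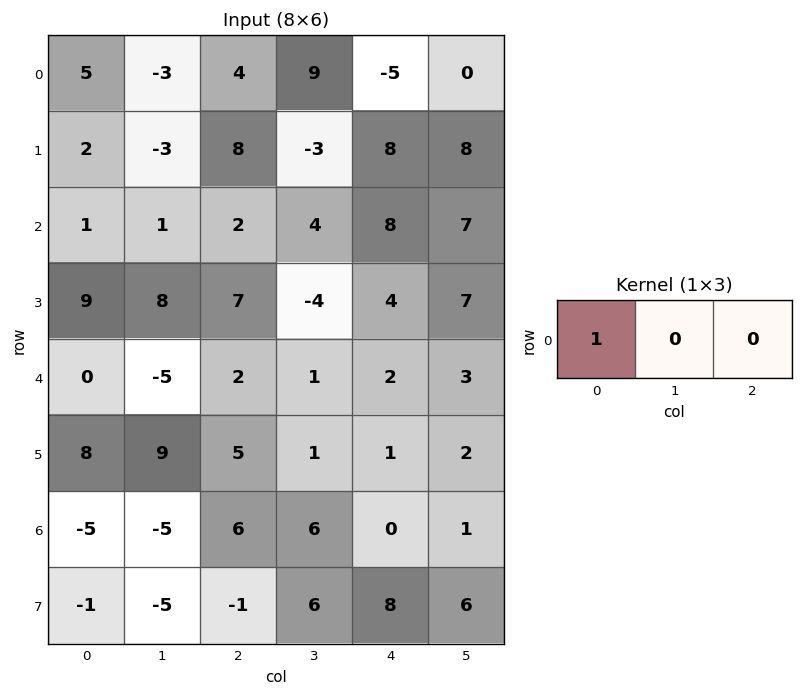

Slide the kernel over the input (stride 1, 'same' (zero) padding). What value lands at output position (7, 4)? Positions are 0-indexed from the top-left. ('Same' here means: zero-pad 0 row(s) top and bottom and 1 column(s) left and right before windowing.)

6

The receptive field on the zero-padded input at this output position is [6 8 6]. Elementwise product with the kernel and sum: 6·1.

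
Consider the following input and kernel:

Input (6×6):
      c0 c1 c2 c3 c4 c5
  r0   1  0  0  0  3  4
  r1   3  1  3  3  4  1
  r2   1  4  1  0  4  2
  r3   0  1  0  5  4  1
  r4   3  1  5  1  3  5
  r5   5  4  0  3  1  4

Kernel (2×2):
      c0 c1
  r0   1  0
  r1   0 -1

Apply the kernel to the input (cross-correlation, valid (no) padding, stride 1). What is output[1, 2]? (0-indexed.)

3

The receptive field on the input at this output position is [3 3 / 1 0]. Elementwise product with the kernel and sum: 3·1 + 0·-1.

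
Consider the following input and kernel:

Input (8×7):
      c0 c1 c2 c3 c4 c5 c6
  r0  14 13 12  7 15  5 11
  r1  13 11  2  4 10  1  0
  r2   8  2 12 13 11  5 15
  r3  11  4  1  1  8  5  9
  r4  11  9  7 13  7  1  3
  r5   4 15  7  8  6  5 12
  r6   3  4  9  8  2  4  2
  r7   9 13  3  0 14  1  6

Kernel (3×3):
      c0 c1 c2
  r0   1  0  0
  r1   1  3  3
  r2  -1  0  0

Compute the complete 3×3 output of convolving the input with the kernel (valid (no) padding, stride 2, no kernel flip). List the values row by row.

Output[0,0]: The receptive field on the input at this output position is [14 13 12 / 13 11 2 / 8 2 12]. Elementwise product with the kernel and sum: 14·1 + 13·1 + 11·3 + 2·3 + 8·-1.

58 44 17
23 33 54
78 47 62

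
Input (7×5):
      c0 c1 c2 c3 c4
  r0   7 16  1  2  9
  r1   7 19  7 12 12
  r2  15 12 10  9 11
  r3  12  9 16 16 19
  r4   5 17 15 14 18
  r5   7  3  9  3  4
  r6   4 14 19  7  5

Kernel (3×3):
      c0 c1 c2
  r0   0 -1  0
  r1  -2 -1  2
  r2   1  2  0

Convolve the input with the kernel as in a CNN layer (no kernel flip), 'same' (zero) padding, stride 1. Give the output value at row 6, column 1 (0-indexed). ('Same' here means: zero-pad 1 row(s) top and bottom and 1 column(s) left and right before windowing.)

13

The receptive field on the zero-padded input at this output position is [7 3 9 / 4 14 19 / 0 0 0]. Elementwise product with the kernel and sum: 3·-1 + 4·-2 + 14·-1 + 19·2 + 0·1 + 0·2.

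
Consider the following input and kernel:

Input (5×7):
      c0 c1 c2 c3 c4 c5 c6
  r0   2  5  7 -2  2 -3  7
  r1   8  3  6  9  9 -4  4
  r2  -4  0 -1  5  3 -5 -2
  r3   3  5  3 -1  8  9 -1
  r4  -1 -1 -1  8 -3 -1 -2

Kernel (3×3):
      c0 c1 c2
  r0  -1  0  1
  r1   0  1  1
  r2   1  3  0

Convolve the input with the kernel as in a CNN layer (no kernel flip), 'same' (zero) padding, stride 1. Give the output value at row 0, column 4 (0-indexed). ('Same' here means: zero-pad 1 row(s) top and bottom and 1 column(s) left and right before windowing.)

35

The receptive field on the zero-padded input at this output position is [0 0 0 / -2 2 -3 / 9 9 -4]. Elementwise product with the kernel and sum: 0·-1 + 0·1 + 2·1 + -3·1 + 9·1 + 9·3.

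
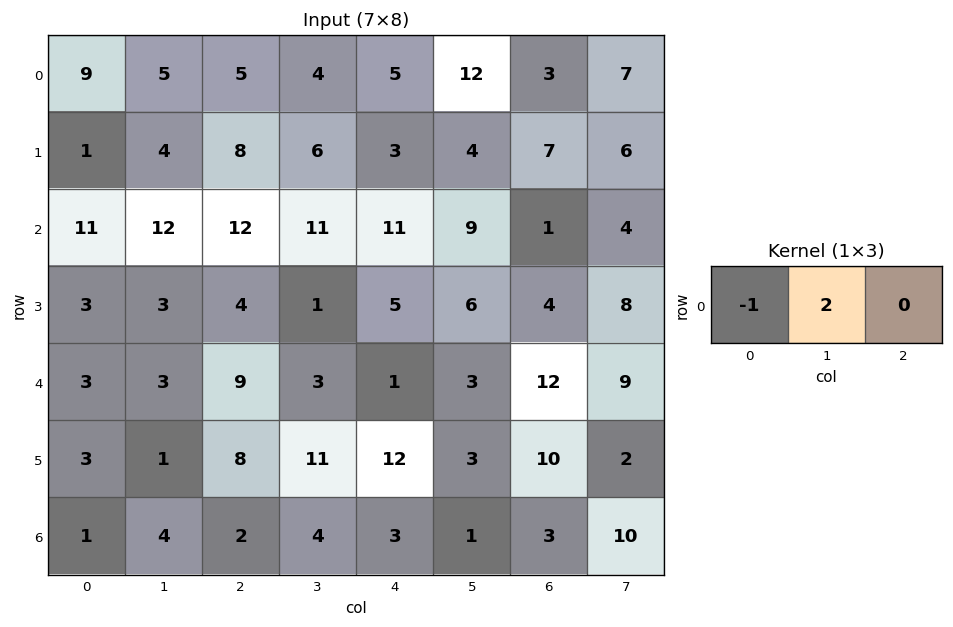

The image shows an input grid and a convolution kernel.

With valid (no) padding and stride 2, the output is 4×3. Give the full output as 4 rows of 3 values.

Output[0,0]: The receptive field on the input at this output position is [9 5 5]. Elementwise product with the kernel and sum: 9·-1 + 5·2.

1 3 19
13 10 7
3 -3 5
7 6 -1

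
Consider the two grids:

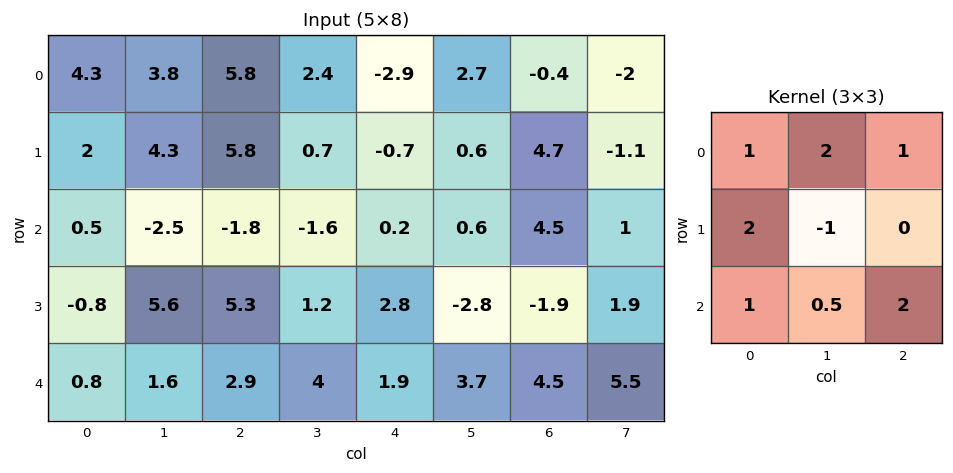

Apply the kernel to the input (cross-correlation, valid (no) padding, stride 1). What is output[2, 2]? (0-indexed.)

The receptive field on the input at this output position is [-1.8 -1.6 0.2 / 5.3 1.2 2.8 / 2.9 4 1.9]. Elementwise product with the kernel and sum: -1.8·1 + -1.6·2 + 0.2·1 + 5.3·2 + 1.2·-1 + 2.9·1 + 4·0.5 + 1.9·2.

13.3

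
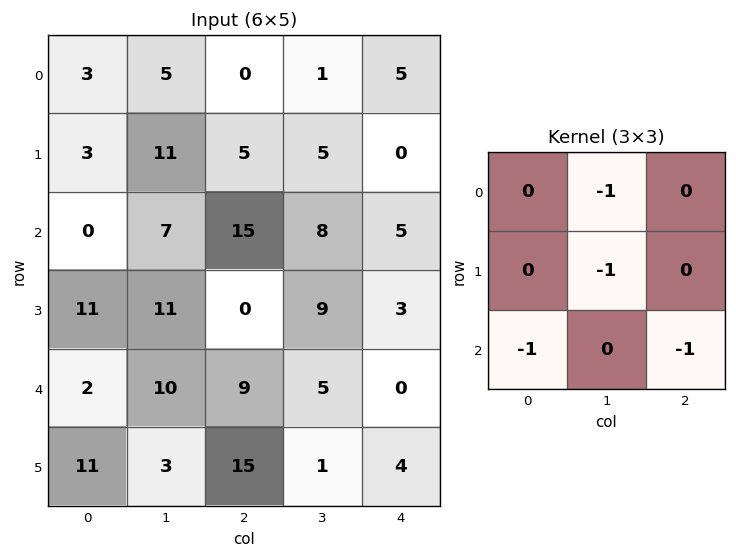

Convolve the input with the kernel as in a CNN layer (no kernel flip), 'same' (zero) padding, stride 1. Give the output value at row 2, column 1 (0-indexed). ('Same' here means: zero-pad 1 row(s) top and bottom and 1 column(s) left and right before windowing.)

-29

The receptive field on the zero-padded input at this output position is [3 11 5 / 0 7 15 / 11 11 0]. Elementwise product with the kernel and sum: 11·-1 + 7·-1 + 11·-1 + 0·-1.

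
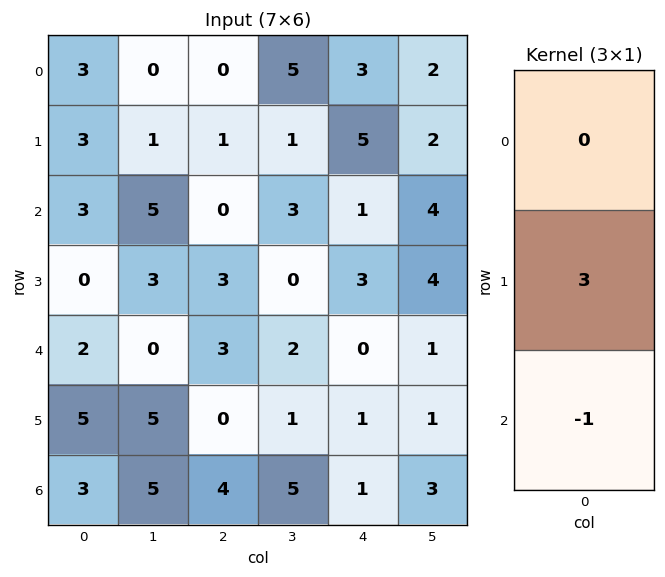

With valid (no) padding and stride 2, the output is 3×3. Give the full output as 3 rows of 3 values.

Output[0,0]: The receptive field on the input at this output position is [3 / 3 / 3]. Elementwise product with the kernel and sum: 3·3 + 3·-1.

6 3 14
-2 6 9
12 -4 2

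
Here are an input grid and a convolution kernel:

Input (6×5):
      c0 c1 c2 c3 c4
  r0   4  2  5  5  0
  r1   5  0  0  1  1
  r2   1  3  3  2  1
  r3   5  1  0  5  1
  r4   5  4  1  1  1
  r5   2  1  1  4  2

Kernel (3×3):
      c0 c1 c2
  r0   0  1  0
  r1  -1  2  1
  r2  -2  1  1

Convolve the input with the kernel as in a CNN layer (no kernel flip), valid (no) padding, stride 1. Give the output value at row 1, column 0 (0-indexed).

The receptive field on the input at this output position is [5 0 0 / 1 3 3 / 5 1 0]. Elementwise product with the kernel and sum: 0·1 + 1·-1 + 3·2 + 3·1 + 5·-2 + 1·1 + 0·1.

-1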